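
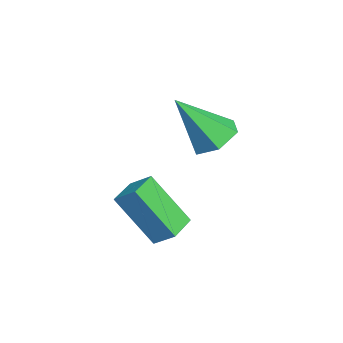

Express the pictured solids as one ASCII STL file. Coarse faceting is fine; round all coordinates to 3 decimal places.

solid 
facet normal -0.897 0.436 0.069
outer loop
vertex 1.585 -3.967 1.019
vertex 2.006 -2.85 -0.574
vertex 1.252 -4.571 0.506
endloop
endfacet
facet normal -0.213 -0.562 0.799
outer loop
vertex 2.194 -5.03 0.434
vertex 1.585 -3.967 1.019
vertex 1.252 -4.571 0.506
endloop
endfacet
facet normal -0.897 0.436 0.068
outer loop
vertex 1.252 -4.571 0.506
vertex 2.006 -2.85 -0.574
vertex 1.673 -3.455 -1.086
endloop
endfacet
facet normal -0.388 -0.703 -0.596
outer loop
vertex 1.673 -3.455 -1.086
vertex 2.194 -5.03 0.434
vertex 1.252 -4.571 0.506
endloop
endfacet
facet normal 0.388 0.703 0.596
outer loop
vertex 1.585 -3.967 1.019
vertex 2.948 -3.309 -0.646
vertex 2.006 -2.85 -0.574
endloop
endfacet
facet normal -0.211 -0.561 0.800
outer loop
vertex 2.527 -4.425 0.946
vertex 1.585 -3.967 1.019
vertex 2.194 -5.03 0.434
endloop
endfacet
facet normal 0.388 0.703 0.596
outer loop
vertex 2.527 -4.425 0.946
vertex 2.948 -3.309 -0.646
vertex 1.585 -3.967 1.019
endloop
endfacet
facet normal 0.212 0.561 -0.800
outer loop
vertex 2.006 -2.85 -0.574
vertex 2.948 -3.309 -0.646
vertex 1.673 -3.455 -1.086
endloop
endfacet
facet normal -0.388 -0.703 -0.596
outer loop
vertex 2.615 -3.913 -1.159
vertex 2.194 -5.03 0.434
vertex 1.673 -3.455 -1.086
endloop
endfacet
facet normal 0.211 0.562 -0.799
outer loop
vertex 1.673 -3.455 -1.086
vertex 2.948 -3.309 -0.646
vertex 2.615 -3.913 -1.159
endloop
endfacet
facet normal 0.897 -0.436 -0.069
outer loop
vertex 2.615 -3.913 -1.159
vertex 2.527 -4.425 0.946
vertex 2.194 -5.03 0.434
endloop
endfacet
facet normal 0.897 -0.436 -0.069
outer loop
vertex 2.948 -3.309 -0.646
vertex 2.527 -4.425 0.946
vertex 2.615 -3.913 -1.159
endloop
endfacet
facet normal -0.062 0.580 -0.812
outer loop
vertex 1.027 -2.67 1.572
vertex 0.548 -2.116 2.004
vertex 1.394 -2.033 1.999
endloop
endfacet
facet normal 0.866 -0.499 0.000
outer loop
vertex 1.027 -2.67 1.572
vertex 1.394 -2.033 1.999
vertex 0.672 -3.284 3.636
endloop
endfacet
facet normal -0.062 0.582 -0.811
outer loop
vertex 1.394 -2.033 1.999
vertex 0.548 -2.116 2.004
vertex 0.916 -1.48 2.432
endloop
endfacet
facet normal 0.795 0.258 0.548
outer loop
vertex 1.394 -2.033 1.999
vertex 0.916 -1.48 2.432
vertex 0.672 -3.284 3.636
endloop
endfacet
facet normal -0.061 0.581 -0.811
outer loop
vertex 0.916 -1.48 2.432
vertex 0.548 -2.116 2.004
vertex 0.07 -1.562 2.437
endloop
endfacet
facet normal -0.049 0.559 0.828
outer loop
vertex 0.916 -1.48 2.432
vertex 0.07 -1.562 2.437
vertex 0.672 -3.284 3.636
endloop
endfacet
facet normal -0.062 0.581 -0.812
outer loop
vertex 0.07 -1.562 2.437
vertex 0.548 -2.116 2.004
vertex -0.298 -2.199 2.009
endloop
endfacet
facet normal -0.824 0.101 0.558
outer loop
vertex 0.07 -1.562 2.437
vertex -0.298 -2.199 2.009
vertex 0.672 -3.284 3.636
endloop
endfacet
facet normal -0.062 0.581 -0.812
outer loop
vertex -0.298 -2.199 2.009
vertex 0.548 -2.116 2.004
vertex 0.181 -2.752 1.577
endloop
endfacet
facet normal -0.752 -0.659 0.009
outer loop
vertex -0.298 -2.199 2.009
vertex 0.181 -2.752 1.577
vertex 0.672 -3.284 3.636
endloop
endfacet
facet normal -0.061 0.580 -0.812
outer loop
vertex 0.181 -2.752 1.577
vertex 0.548 -2.116 2.004
vertex 1.027 -2.67 1.572
endloop
endfacet
facet normal 0.091 -0.959 -0.269
outer loop
vertex 0.181 -2.752 1.577
vertex 1.027 -2.67 1.572
vertex 0.672 -3.284 3.636
endloop
endfacet

endsolid


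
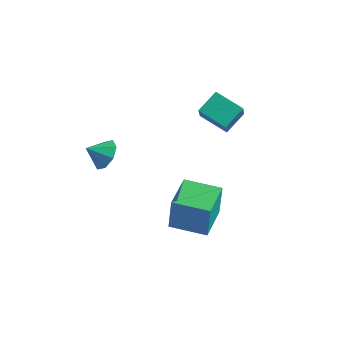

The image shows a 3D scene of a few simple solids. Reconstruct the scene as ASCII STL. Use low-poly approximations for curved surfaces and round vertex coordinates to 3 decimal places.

solid 
facet normal -0.927 -0.367 0.076
outer loop
vertex 0.427 -0.143 -2.928
vertex -0.304 1.708 -2.894
vertex 0.282 -0.166 -4.802
endloop
endfacet
facet normal 0.367 -0.930 -0.017
outer loop
vertex 2.044 0.532 -4.946
vertex 0.427 -0.143 -2.928
vertex 0.282 -0.166 -4.802
endloop
endfacet
facet normal -0.927 -0.367 0.076
outer loop
vertex 0.282 -0.166 -4.802
vertex -0.304 1.708 -2.894
vertex -0.448 1.685 -4.768
endloop
endfacet
facet normal -0.077 -0.012 -0.997
outer loop
vertex -0.448 1.685 -4.768
vertex 2.044 0.532 -4.946
vertex 0.282 -0.166 -4.802
endloop
endfacet
facet normal 0.077 0.012 0.997
outer loop
vertex 0.427 -0.143 -2.928
vertex 1.458 2.406 -3.038
vertex -0.304 1.708 -2.894
endloop
endfacet
facet normal 0.367 -0.930 -0.017
outer loop
vertex 2.188 0.555 -3.072
vertex 0.427 -0.143 -2.928
vertex 2.044 0.532 -4.946
endloop
endfacet
facet normal 0.077 0.012 0.997
outer loop
vertex 2.188 0.555 -3.072
vertex 1.458 2.406 -3.038
vertex 0.427 -0.143 -2.928
endloop
endfacet
facet normal -0.367 0.930 0.017
outer loop
vertex -0.304 1.708 -2.894
vertex 1.458 2.406 -3.038
vertex -0.448 1.685 -4.768
endloop
endfacet
facet normal -0.077 -0.012 -0.997
outer loop
vertex 1.313 2.383 -4.912
vertex 2.044 0.532 -4.946
vertex -0.448 1.685 -4.768
endloop
endfacet
facet normal -0.367 0.930 0.017
outer loop
vertex -0.448 1.685 -4.768
vertex 1.458 2.406 -3.038
vertex 1.313 2.383 -4.912
endloop
endfacet
facet normal 0.927 0.367 -0.076
outer loop
vertex 1.313 2.383 -4.912
vertex 2.188 0.555 -3.072
vertex 2.044 0.532 -4.946
endloop
endfacet
facet normal 0.927 0.367 -0.076
outer loop
vertex 1.458 2.406 -3.038
vertex 2.188 0.555 -3.072
vertex 1.313 2.383 -4.912
endloop
endfacet
facet normal -0.925 -0.114 0.362
outer loop
vertex -0.145 2.57 1.728
vertex 0.002 3.696 2.458
vertex -0.733 3.443 0.497
endloop
endfacet
facet normal -0.108 -0.835 -0.540
outer loop
vertex 0.738 3.624 -0.078
vertex -0.145 2.57 1.728
vertex -0.733 3.443 0.497
endloop
endfacet
facet normal -0.925 -0.113 0.362
outer loop
vertex -0.733 3.443 0.497
vertex 0.002 3.696 2.458
vertex -0.586 4.57 1.227
endloop
endfacet
facet normal -0.363 0.539 -0.760
outer loop
vertex -0.586 4.57 1.227
vertex 0.738 3.624 -0.078
vertex -0.733 3.443 0.497
endloop
endfacet
facet normal 0.363 -0.540 0.759
outer loop
vertex -0.145 2.57 1.728
vertex 1.473 3.877 1.883
vertex 0.002 3.696 2.458
endloop
endfacet
facet normal -0.109 -0.834 -0.540
outer loop
vertex 1.326 2.75 1.153
vertex -0.145 2.57 1.728
vertex 0.738 3.624 -0.078
endloop
endfacet
facet normal 0.363 -0.539 0.760
outer loop
vertex 1.326 2.75 1.153
vertex 1.473 3.877 1.883
vertex -0.145 2.57 1.728
endloop
endfacet
facet normal 0.109 0.834 0.540
outer loop
vertex 0.002 3.696 2.458
vertex 1.473 3.877 1.883
vertex -0.586 4.57 1.227
endloop
endfacet
facet normal -0.363 0.540 -0.760
outer loop
vertex 0.885 4.75 0.652
vertex 0.738 3.624 -0.078
vertex -0.586 4.57 1.227
endloop
endfacet
facet normal 0.109 0.835 0.540
outer loop
vertex -0.586 4.57 1.227
vertex 1.473 3.877 1.883
vertex 0.885 4.75 0.652
endloop
endfacet
facet normal 0.925 0.114 -0.361
outer loop
vertex 0.885 4.75 0.652
vertex 1.326 2.75 1.153
vertex 0.738 3.624 -0.078
endloop
endfacet
facet normal 0.925 0.113 -0.362
outer loop
vertex 1.473 3.877 1.883
vertex 1.326 2.75 1.153
vertex 0.885 4.75 0.652
endloop
endfacet
facet normal 0.509 0.637 -0.579
outer loop
vertex -1.11 -2.159 1.649
vertex -1.608 -2.379 0.97
vertex -1.652 -1.775 1.595
endloop
endfacet
facet normal -0.080 0.027 0.996
outer loop
vertex -1.11 -2.159 1.649
vertex -1.652 -1.775 1.595
vertex -2.152 -3.061 1.59
endloop
endfacet
facet normal 0.508 0.637 -0.580
outer loop
vertex -1.652 -1.775 1.595
vertex -1.608 -2.379 0.97
vertex -2.168 -1.746 1.175
endloop
endfacet
facet normal -0.606 0.233 0.761
outer loop
vertex -1.652 -1.775 1.595
vertex -2.168 -1.746 1.175
vertex -2.152 -3.061 1.59
endloop
endfacet
facet normal 0.508 0.637 -0.579
outer loop
vertex -2.168 -1.746 1.175
vertex -1.608 -2.379 0.97
vertex -2.356 -2.087 0.635
endloop
endfacet
facet normal -0.956 0.078 0.284
outer loop
vertex -2.168 -1.746 1.175
vertex -2.356 -2.087 0.635
vertex -2.152 -3.061 1.59
endloop
endfacet
facet normal 0.508 0.637 -0.580
outer loop
vertex -2.356 -2.087 0.635
vertex -1.608 -2.379 0.97
vertex -2.106 -2.6 0.291
endloop
endfacet
facet normal -0.925 -0.346 -0.156
outer loop
vertex -2.356 -2.087 0.635
vertex -2.106 -2.6 0.291
vertex -2.152 -3.061 1.59
endloop
endfacet
facet normal 0.508 0.637 -0.580
outer loop
vertex -2.106 -2.6 0.291
vertex -1.608 -2.379 0.97
vertex -1.564 -2.983 0.345
endloop
endfacet
facet normal -0.530 -0.793 -0.300
outer loop
vertex -2.106 -2.6 0.291
vertex -1.564 -2.983 0.345
vertex -2.152 -3.061 1.59
endloop
endfacet
facet normal 0.509 0.637 -0.580
outer loop
vertex -1.564 -2.983 0.345
vertex -1.608 -2.379 0.97
vertex -1.048 -3.013 0.765
endloop
endfacet
facet normal -0.005 -0.998 -0.065
outer loop
vertex -1.564 -2.983 0.345
vertex -1.048 -3.013 0.765
vertex -2.152 -3.061 1.59
endloop
endfacet
facet normal 0.508 0.637 -0.580
outer loop
vertex -1.048 -3.013 0.765
vertex -1.608 -2.379 0.97
vertex -0.86 -2.671 1.305
endloop
endfacet
facet normal 0.345 -0.843 0.413
outer loop
vertex -1.048 -3.013 0.765
vertex -0.86 -2.671 1.305
vertex -2.152 -3.061 1.59
endloop
endfacet
facet normal 0.508 0.637 -0.579
outer loop
vertex -0.86 -2.671 1.305
vertex -1.608 -2.379 0.97
vertex -1.11 -2.159 1.649
endloop
endfacet
facet normal 0.314 -0.419 0.852
outer loop
vertex -0.86 -2.671 1.305
vertex -1.11 -2.159 1.649
vertex -2.152 -3.061 1.59
endloop
endfacet

endsolid


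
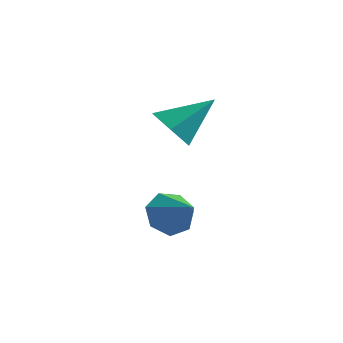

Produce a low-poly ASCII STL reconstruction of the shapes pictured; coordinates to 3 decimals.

solid 
facet normal -0.553 -0.552 -0.624
outer loop
vertex 2.025 0.057 2.243
vertex 1.763 -0.296 2.788
vertex 1.443 0.283 2.559
endloop
endfacet
facet normal 0.192 0.931 -0.312
outer loop
vertex 2.025 0.057 2.243
vertex 1.443 0.283 2.559
vertex 2.477 0.416 3.592
endloop
endfacet
facet normal -0.554 -0.552 -0.623
outer loop
vertex 1.443 0.283 2.559
vertex 1.763 -0.296 2.788
vertex 1.181 -0.069 3.104
endloop
endfacet
facet normal -0.437 0.837 0.330
outer loop
vertex 1.443 0.283 2.559
vertex 1.181 -0.069 3.104
vertex 2.477 0.416 3.592
endloop
endfacet
facet normal -0.554 -0.552 -0.624
outer loop
vertex 1.181 -0.069 3.104
vertex 1.763 -0.296 2.788
vertex 1.501 -0.649 3.333
endloop
endfacet
facet normal -0.395 0.141 0.908
outer loop
vertex 1.181 -0.069 3.104
vertex 1.501 -0.649 3.333
vertex 2.477 0.416 3.592
endloop
endfacet
facet normal -0.554 -0.552 -0.624
outer loop
vertex 1.501 -0.649 3.333
vertex 1.763 -0.296 2.788
vertex 2.083 -0.875 3.016
endloop
endfacet
facet normal 0.280 -0.461 0.842
outer loop
vertex 1.501 -0.649 3.333
vertex 2.083 -0.875 3.016
vertex 2.477 0.416 3.592
endloop
endfacet
facet normal -0.554 -0.552 -0.624
outer loop
vertex 2.083 -0.875 3.016
vertex 1.763 -0.296 2.788
vertex 2.345 -0.522 2.471
endloop
endfacet
facet normal 0.909 -0.366 0.200
outer loop
vertex 2.083 -0.875 3.016
vertex 2.345 -0.522 2.471
vertex 2.477 0.416 3.592
endloop
endfacet
facet normal -0.554 -0.552 -0.624
outer loop
vertex 2.345 -0.522 2.471
vertex 1.763 -0.296 2.788
vertex 2.025 0.057 2.243
endloop
endfacet
facet normal 0.865 0.330 -0.378
outer loop
vertex 2.345 -0.522 2.471
vertex 2.025 0.057 2.243
vertex 2.477 0.416 3.592
endloop
endfacet
facet normal -0.789 0.371 -0.490
outer loop
vertex 2.208 -1.117 -0.081
vertex 2.028 -0.811 0.44
vertex 2.408 -0.612 -0.021
endloop
endfacet
facet normal 0.815 -0.261 -0.517
outer loop
vertex 2.208 -1.117 -0.081
vertex 2.408 -0.612 -0.021
vertex 2.832 -1.189 0.94
endloop
endfacet
facet normal -0.789 0.370 -0.491
outer loop
vertex 2.408 -0.612 -0.021
vertex 2.028 -0.811 0.44
vertex 2.322 -0.257 0.385
endloop
endfacet
facet normal 0.903 0.400 -0.158
outer loop
vertex 2.408 -0.612 -0.021
vertex 2.322 -0.257 0.385
vertex 2.832 -1.189 0.94
endloop
endfacet
facet normal -0.789 0.370 -0.491
outer loop
vertex 2.322 -0.257 0.385
vertex 2.028 -0.811 0.44
vertex 2.014 -0.319 0.833
endloop
endfacet
facet normal 0.600 0.625 0.499
outer loop
vertex 2.322 -0.257 0.385
vertex 2.014 -0.319 0.833
vertex 2.832 -1.189 0.94
endloop
endfacet
facet normal -0.789 0.369 -0.490
outer loop
vertex 2.014 -0.319 0.833
vertex 2.028 -0.811 0.44
vertex 1.717 -0.752 0.985
endloop
endfacet
facet normal 0.135 0.245 0.960
outer loop
vertex 2.014 -0.319 0.833
vertex 1.717 -0.752 0.985
vertex 2.832 -1.189 0.94
endloop
endfacet
facet normal -0.789 0.370 -0.490
outer loop
vertex 1.717 -0.752 0.985
vertex 2.028 -0.811 0.44
vertex 1.654 -1.23 0.726
endloop
endfacet
facet normal -0.144 -0.457 0.878
outer loop
vertex 1.717 -0.752 0.985
vertex 1.654 -1.23 0.726
vertex 2.832 -1.189 0.94
endloop
endfacet
facet normal -0.789 0.370 -0.490
outer loop
vertex 1.654 -1.23 0.726
vertex 2.028 -0.811 0.44
vertex 1.872 -1.392 0.252
endloop
endfacet
facet normal -0.024 -0.949 0.313
outer loop
vertex 1.654 -1.23 0.726
vertex 1.872 -1.392 0.252
vertex 2.832 -1.189 0.94
endloop
endfacet
facet normal -0.789 0.370 -0.490
outer loop
vertex 1.872 -1.392 0.252
vertex 2.028 -0.811 0.44
vertex 2.208 -1.117 -0.081
endloop
endfacet
facet normal 0.402 -0.863 -0.307
outer loop
vertex 1.872 -1.392 0.252
vertex 2.208 -1.117 -0.081
vertex 2.832 -1.189 0.94
endloop
endfacet

endsolid


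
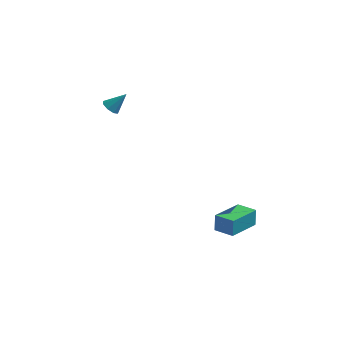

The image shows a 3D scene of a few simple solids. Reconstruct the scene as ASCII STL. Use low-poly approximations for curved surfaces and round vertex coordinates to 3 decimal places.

solid 
facet normal -0.889 0.433 -0.150
outer loop
vertex 2.271 -1.138 -2.503
vertex 3.107 0.44 -2.905
vertex 2.304 -1.388 -3.419
endloop
endfacet
facet normal -0.457 -0.862 0.219
outer loop
vertex 3.273 -1.86 -3.255
vertex 2.271 -1.138 -2.503
vertex 2.304 -1.388 -3.419
endloop
endfacet
facet normal -0.889 0.433 -0.151
outer loop
vertex 2.304 -1.388 -3.419
vertex 3.107 0.44 -2.905
vertex 3.14 0.189 -3.821
endloop
endfacet
facet normal 0.035 -0.264 -0.964
outer loop
vertex 3.14 0.189 -3.821
vertex 3.273 -1.86 -3.255
vertex 2.304 -1.388 -3.419
endloop
endfacet
facet normal -0.035 0.264 0.964
outer loop
vertex 2.271 -1.138 -2.503
vertex 4.076 -0.032 -2.741
vertex 3.107 0.44 -2.905
endloop
endfacet
facet normal -0.456 -0.862 0.220
outer loop
vertex 3.24 -1.609 -2.339
vertex 2.271 -1.138 -2.503
vertex 3.273 -1.86 -3.255
endloop
endfacet
facet normal -0.035 0.264 0.964
outer loop
vertex 3.24 -1.609 -2.339
vertex 4.076 -0.032 -2.741
vertex 2.271 -1.138 -2.503
endloop
endfacet
facet normal 0.457 0.862 -0.220
outer loop
vertex 3.107 0.44 -2.905
vertex 4.076 -0.032 -2.741
vertex 3.14 0.189 -3.821
endloop
endfacet
facet normal 0.035 -0.264 -0.964
outer loop
vertex 4.109 -0.282 -3.657
vertex 3.273 -1.86 -3.255
vertex 3.14 0.189 -3.821
endloop
endfacet
facet normal 0.456 0.862 -0.219
outer loop
vertex 3.14 0.189 -3.821
vertex 4.076 -0.032 -2.741
vertex 4.109 -0.282 -3.657
endloop
endfacet
facet normal 0.889 -0.433 0.151
outer loop
vertex 4.109 -0.282 -3.657
vertex 3.24 -1.609 -2.339
vertex 3.273 -1.86 -3.255
endloop
endfacet
facet normal 0.889 -0.433 0.150
outer loop
vertex 4.076 -0.032 -2.741
vertex 3.24 -1.609 -2.339
vertex 4.109 -0.282 -3.657
endloop
endfacet
facet normal -0.622 -0.314 -0.717
outer loop
vertex -3.237 1.948 1.762
vertex -3.643 2.117 2.04
vertex -3.332 2.326 1.679
endloop
endfacet
facet normal 0.927 0.158 -0.341
outer loop
vertex -3.237 1.948 1.762
vertex -3.332 2.326 1.679
vertex -2.917 2.483 2.88
endloop
endfacet
facet normal -0.622 -0.313 -0.717
outer loop
vertex -3.332 2.326 1.679
vertex -3.643 2.117 2.04
vertex -3.609 2.581 1.808
endloop
endfacet
facet normal 0.568 0.767 -0.297
outer loop
vertex -3.332 2.326 1.679
vertex -3.609 2.581 1.808
vertex -2.917 2.483 2.88
endloop
endfacet
facet normal -0.621 -0.313 -0.718
outer loop
vertex -3.609 2.581 1.808
vertex -3.643 2.117 2.04
vertex -3.906 2.565 2.072
endloop
endfacet
facet normal 0.017 0.997 0.080
outer loop
vertex -3.609 2.581 1.808
vertex -3.906 2.565 2.072
vertex -2.917 2.483 2.88
endloop
endfacet
facet normal -0.621 -0.313 -0.719
outer loop
vertex -3.906 2.565 2.072
vertex -3.643 2.117 2.04
vertex -4.049 2.286 2.317
endloop
endfacet
facet normal -0.408 0.711 0.572
outer loop
vertex -3.906 2.565 2.072
vertex -4.049 2.286 2.317
vertex -2.917 2.483 2.88
endloop
endfacet
facet normal -0.621 -0.312 -0.719
outer loop
vertex -4.049 2.286 2.317
vertex -3.643 2.117 2.04
vertex -3.955 1.908 2.4
endloop
endfacet
facet normal -0.455 0.082 0.887
outer loop
vertex -4.049 2.286 2.317
vertex -3.955 1.908 2.4
vertex -2.917 2.483 2.88
endloop
endfacet
facet normal -0.621 -0.311 -0.719
outer loop
vertex -3.955 1.908 2.4
vertex -3.643 2.117 2.04
vertex -3.678 1.653 2.271
endloop
endfacet
facet normal -0.096 -0.530 0.842
outer loop
vertex -3.955 1.908 2.4
vertex -3.678 1.653 2.271
vertex -2.917 2.483 2.88
endloop
endfacet
facet normal -0.621 -0.311 -0.719
outer loop
vertex -3.678 1.653 2.271
vertex -3.643 2.117 2.04
vertex -3.381 1.67 2.007
endloop
endfacet
facet normal 0.456 -0.759 0.464
outer loop
vertex -3.678 1.653 2.271
vertex -3.381 1.67 2.007
vertex -2.917 2.483 2.88
endloop
endfacet
facet normal -0.622 -0.311 -0.719
outer loop
vertex -3.381 1.67 2.007
vertex -3.643 2.117 2.04
vertex -3.237 1.948 1.762
endloop
endfacet
facet normal 0.879 -0.476 -0.024
outer loop
vertex -3.381 1.67 2.007
vertex -3.237 1.948 1.762
vertex -2.917 2.483 2.88
endloop
endfacet

endsolid


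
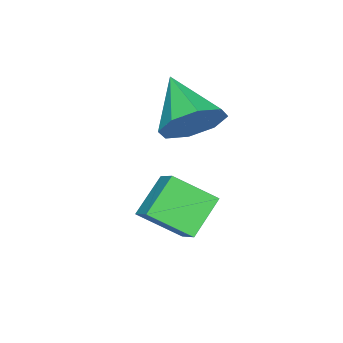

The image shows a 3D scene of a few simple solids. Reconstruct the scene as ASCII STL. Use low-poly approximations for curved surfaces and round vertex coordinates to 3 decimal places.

solid 
facet normal 0.443 0.720 -0.534
outer loop
vertex 0.236 1.241 1.425
vertex -0.615 1.832 1.517
vertex 0.257 1.706 2.07
endloop
endfacet
facet normal 0.604 -0.656 0.453
outer loop
vertex 0.236 1.241 1.425
vertex 0.257 1.706 2.07
vertex -1.465 0.448 2.543
endloop
endfacet
facet normal 0.442 0.721 -0.533
outer loop
vertex 0.257 1.706 2.07
vertex -0.615 1.832 1.517
vertex -0.233 2.245 2.392
endloop
endfacet
facet normal 0.386 -0.189 0.903
outer loop
vertex 0.257 1.706 2.07
vertex -0.233 2.245 2.392
vertex -1.465 0.448 2.543
endloop
endfacet
facet normal 0.443 0.721 -0.533
outer loop
vertex -0.233 2.245 2.392
vertex -0.615 1.832 1.517
vertex -0.947 2.542 2.201
endloop
endfacet
facet normal -0.174 0.201 0.964
outer loop
vertex -0.233 2.245 2.392
vertex -0.947 2.542 2.201
vertex -1.465 0.448 2.543
endloop
endfacet
facet normal 0.442 0.721 -0.534
outer loop
vertex -0.947 2.542 2.201
vertex -0.615 1.832 1.517
vertex -1.466 2.423 1.61
endloop
endfacet
facet normal -0.748 0.283 0.600
outer loop
vertex -0.947 2.542 2.201
vertex -1.466 2.423 1.61
vertex -1.465 0.448 2.543
endloop
endfacet
facet normal 0.442 0.721 -0.534
outer loop
vertex -1.466 2.423 1.61
vertex -0.615 1.832 1.517
vertex -1.487 1.957 0.964
endloop
endfacet
facet normal -1.000 0.011 0.025
outer loop
vertex -1.466 2.423 1.61
vertex -1.487 1.957 0.964
vertex -1.465 0.448 2.543
endloop
endfacet
facet normal 0.442 0.720 -0.534
outer loop
vertex -1.487 1.957 0.964
vertex -0.615 1.832 1.517
vertex -0.997 1.418 0.643
endloop
endfacet
facet normal -0.781 -0.457 -0.426
outer loop
vertex -1.487 1.957 0.964
vertex -0.997 1.418 0.643
vertex -1.465 0.448 2.543
endloop
endfacet
facet normal 0.442 0.720 -0.534
outer loop
vertex -0.997 1.418 0.643
vertex -0.615 1.832 1.517
vertex -0.284 1.122 0.834
endloop
endfacet
facet normal -0.221 -0.846 -0.486
outer loop
vertex -0.997 1.418 0.643
vertex -0.284 1.122 0.834
vertex -1.465 0.448 2.543
endloop
endfacet
facet normal 0.442 0.720 -0.534
outer loop
vertex -0.284 1.122 0.834
vertex -0.615 1.832 1.517
vertex 0.236 1.241 1.425
endloop
endfacet
facet normal 0.352 -0.928 -0.123
outer loop
vertex -0.284 1.122 0.834
vertex 0.236 1.241 1.425
vertex -1.465 0.448 2.543
endloop
endfacet
facet normal -0.776 0.030 0.630
outer loop
vertex 0.316 1.382 -0.305
vertex 0.838 2.135 0.303
vertex -0.327 2.51 -1.151
endloop
endfacet
facet normal -0.475 -0.685 -0.552
outer loop
vertex 0.822 2.465 -2.083
vertex 0.316 1.382 -0.305
vertex -0.327 2.51 -1.151
endloop
endfacet
facet normal -0.776 0.030 0.630
outer loop
vertex -0.327 2.51 -1.151
vertex 0.838 2.135 0.303
vertex 0.195 3.263 -0.544
endloop
endfacet
facet normal -0.415 0.728 -0.546
outer loop
vertex 0.195 3.263 -0.544
vertex 0.822 2.465 -2.083
vertex -0.327 2.51 -1.151
endloop
endfacet
facet normal 0.414 -0.728 0.546
outer loop
vertex 0.316 1.382 -0.305
vertex 1.987 2.09 -0.629
vertex 0.838 2.135 0.303
endloop
endfacet
facet normal -0.474 -0.685 -0.552
outer loop
vertex 1.465 1.337 -1.236
vertex 0.316 1.382 -0.305
vertex 0.822 2.465 -2.083
endloop
endfacet
facet normal 0.414 -0.728 0.547
outer loop
vertex 1.465 1.337 -1.236
vertex 1.987 2.09 -0.629
vertex 0.316 1.382 -0.305
endloop
endfacet
facet normal 0.475 0.685 0.552
outer loop
vertex 0.838 2.135 0.303
vertex 1.987 2.09 -0.629
vertex 0.195 3.263 -0.544
endloop
endfacet
facet normal -0.414 0.728 -0.546
outer loop
vertex 1.344 3.218 -1.475
vertex 0.822 2.465 -2.083
vertex 0.195 3.263 -0.544
endloop
endfacet
facet normal 0.475 0.685 0.553
outer loop
vertex 0.195 3.263 -0.544
vertex 1.987 2.09 -0.629
vertex 1.344 3.218 -1.475
endloop
endfacet
facet normal 0.776 -0.030 -0.629
outer loop
vertex 1.344 3.218 -1.475
vertex 1.465 1.337 -1.236
vertex 0.822 2.465 -2.083
endloop
endfacet
facet normal 0.776 -0.030 -0.630
outer loop
vertex 1.987 2.09 -0.629
vertex 1.465 1.337 -1.236
vertex 1.344 3.218 -1.475
endloop
endfacet

endsolid


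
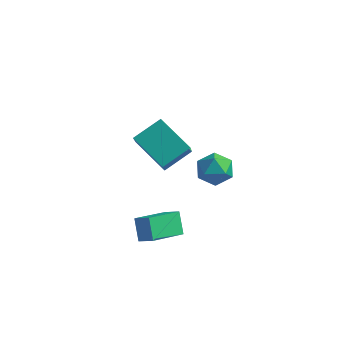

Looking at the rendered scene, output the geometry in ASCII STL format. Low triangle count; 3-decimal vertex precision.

solid 
facet normal 0.105 0.445 0.889
outer loop
vertex -2.076 2.933 -1.91
vertex -1.592 2.12 -1.56
vertex -1.073 2.867 -1.995
endloop
endfacet
facet normal 0.092 0.927 0.363
outer loop
vertex -2.076 2.933 -1.91
vertex -1.073 2.867 -1.995
vertex -1.622 3.222 -2.764
endloop
endfacet
facet normal -0.524 0.852 0.010
outer loop
vertex -2.076 2.933 -1.91
vertex -1.622 3.222 -2.764
vertex -2.481 2.694 -2.804
endloop
endfacet
facet normal -0.891 0.323 0.317
outer loop
vertex -2.076 2.933 -1.91
vertex -2.481 2.694 -2.804
vertex -2.463 2.012 -2.059
endloop
endfacet
facet normal -0.503 0.072 0.862
outer loop
vertex -2.076 2.933 -1.91
vertex -2.463 2.012 -2.059
vertex -1.592 2.12 -1.56
endloop
endfacet
facet normal 0.624 0.777 -0.087
outer loop
vertex -1.622 3.222 -2.764
vertex -1.073 2.867 -1.995
vertex -0.857 2.588 -2.941
endloop
endfacet
facet normal 0.645 -0.003 0.764
outer loop
vertex -1.073 2.867 -1.995
vertex -1.592 2.12 -1.56
vertex -0.839 1.906 -2.196
endloop
endfacet
facet normal -0.337 -0.607 0.719
outer loop
vertex -1.592 2.12 -1.56
vertex -2.463 2.012 -2.059
vertex -1.698 1.378 -2.236
endloop
endfacet
facet normal -0.966 -0.202 -0.161
outer loop
vertex -2.463 2.012 -2.059
vertex -2.481 2.694 -2.804
vertex -2.247 1.733 -3.005
endloop
endfacet
facet normal -0.371 0.654 -0.659
outer loop
vertex -2.481 2.694 -2.804
vertex -1.622 3.222 -2.764
vertex -1.728 2.48 -3.44
endloop
endfacet
facet normal 0.891 -0.323 -0.317
outer loop
vertex -1.244 1.667 -3.09
vertex -0.857 2.588 -2.941
vertex -0.839 1.906 -2.196
endloop
endfacet
facet normal 0.524 -0.852 -0.010
outer loop
vertex -1.244 1.667 -3.09
vertex -0.839 1.906 -2.196
vertex -1.698 1.378 -2.236
endloop
endfacet
facet normal -0.092 -0.927 -0.363
outer loop
vertex -1.244 1.667 -3.09
vertex -1.698 1.378 -2.236
vertex -2.247 1.733 -3.005
endloop
endfacet
facet normal -0.105 -0.445 -0.889
outer loop
vertex -1.244 1.667 -3.09
vertex -2.247 1.733 -3.005
vertex -1.728 2.48 -3.44
endloop
endfacet
facet normal 0.503 -0.072 -0.862
outer loop
vertex -1.244 1.667 -3.09
vertex -1.728 2.48 -3.44
vertex -0.857 2.588 -2.941
endloop
endfacet
facet normal 0.966 0.202 0.161
outer loop
vertex -0.839 1.906 -2.196
vertex -0.857 2.588 -2.941
vertex -1.073 2.867 -1.995
endloop
endfacet
facet normal 0.371 -0.654 0.659
outer loop
vertex -1.698 1.378 -2.236
vertex -0.839 1.906 -2.196
vertex -1.592 2.12 -1.56
endloop
endfacet
facet normal -0.624 -0.777 0.087
outer loop
vertex -2.247 1.733 -3.005
vertex -1.698 1.378 -2.236
vertex -2.463 2.012 -2.059
endloop
endfacet
facet normal -0.645 0.003 -0.764
outer loop
vertex -1.728 2.48 -3.44
vertex -2.247 1.733 -3.005
vertex -2.481 2.694 -2.804
endloop
endfacet
facet normal 0.337 0.607 -0.719
outer loop
vertex -0.857 2.588 -2.941
vertex -1.728 2.48 -3.44
vertex -1.622 3.222 -2.764
endloop
endfacet
facet normal -0.437 0.411 0.800
outer loop
vertex -3.116 -2.424 -3.352
vertex -2.289 -2.485 -2.869
vertex -2.606 -0.632 -3.995
endloop
endfacet
facet normal -0.861 0.064 -0.504
outer loop
vertex -2.051 -1.155 -5.011
vertex -3.116 -2.424 -3.352
vertex -2.606 -0.632 -3.995
endloop
endfacet
facet normal -0.436 0.412 0.800
outer loop
vertex -2.606 -0.632 -3.995
vertex -2.289 -2.485 -2.869
vertex -1.779 -0.694 -3.512
endloop
endfacet
facet normal 0.259 0.909 -0.327
outer loop
vertex -1.779 -0.694 -3.512
vertex -2.051 -1.155 -5.011
vertex -2.606 -0.632 -3.995
endloop
endfacet
facet normal -0.258 -0.909 0.327
outer loop
vertex -3.116 -2.424 -3.352
vertex -1.734 -3.008 -3.885
vertex -2.289 -2.485 -2.869
endloop
endfacet
facet normal -0.861 0.064 -0.504
outer loop
vertex -2.561 -2.946 -4.368
vertex -3.116 -2.424 -3.352
vertex -2.051 -1.155 -5.011
endloop
endfacet
facet normal -0.259 -0.909 0.326
outer loop
vertex -2.561 -2.946 -4.368
vertex -1.734 -3.008 -3.885
vertex -3.116 -2.424 -3.352
endloop
endfacet
facet normal 0.861 -0.064 0.504
outer loop
vertex -2.289 -2.485 -2.869
vertex -1.734 -3.008 -3.885
vertex -1.779 -0.694 -3.512
endloop
endfacet
facet normal 0.258 0.909 -0.326
outer loop
vertex -1.224 -1.216 -4.528
vertex -2.051 -1.155 -5.011
vertex -1.779 -0.694 -3.512
endloop
endfacet
facet normal 0.861 -0.064 0.504
outer loop
vertex -1.779 -0.694 -3.512
vertex -1.734 -3.008 -3.885
vertex -1.224 -1.216 -4.528
endloop
endfacet
facet normal 0.437 -0.412 -0.800
outer loop
vertex -1.224 -1.216 -4.528
vertex -2.561 -2.946 -4.368
vertex -2.051 -1.155 -5.011
endloop
endfacet
facet normal 0.436 -0.411 -0.800
outer loop
vertex -1.734 -3.008 -3.885
vertex -2.561 -2.946 -4.368
vertex -1.224 -1.216 -4.528
endloop
endfacet
facet normal -0.842 0.135 0.522
outer loop
vertex -2.725 -0.748 2.738
vertex -3.382 0.443 1.369
vertex -3.402 -2.004 1.971
endloop
endfacet
facet normal 0.341 -0.617 0.709
outer loop
vertex -1.658 -2.283 0.891
vertex -2.725 -0.748 2.738
vertex -3.402 -2.004 1.971
endloop
endfacet
facet normal -0.842 0.135 0.522
outer loop
vertex -3.402 -2.004 1.971
vertex -3.382 0.443 1.369
vertex -4.059 -0.813 0.602
endloop
endfacet
facet normal -0.418 -0.775 -0.474
outer loop
vertex -4.059 -0.813 0.602
vertex -1.658 -2.283 0.891
vertex -3.402 -2.004 1.971
endloop
endfacet
facet normal 0.418 0.775 0.474
outer loop
vertex -2.725 -0.748 2.738
vertex -1.638 0.164 0.289
vertex -3.382 0.443 1.369
endloop
endfacet
facet normal 0.341 -0.617 0.709
outer loop
vertex -0.981 -1.027 1.658
vertex -2.725 -0.748 2.738
vertex -1.658 -2.283 0.891
endloop
endfacet
facet normal 0.418 0.775 0.474
outer loop
vertex -0.981 -1.027 1.658
vertex -1.638 0.164 0.289
vertex -2.725 -0.748 2.738
endloop
endfacet
facet normal -0.341 0.617 -0.709
outer loop
vertex -3.382 0.443 1.369
vertex -1.638 0.164 0.289
vertex -4.059 -0.813 0.602
endloop
endfacet
facet normal -0.418 -0.775 -0.474
outer loop
vertex -2.315 -1.092 -0.478
vertex -1.658 -2.283 0.891
vertex -4.059 -0.813 0.602
endloop
endfacet
facet normal -0.341 0.617 -0.709
outer loop
vertex -4.059 -0.813 0.602
vertex -1.638 0.164 0.289
vertex -2.315 -1.092 -0.478
endloop
endfacet
facet normal 0.842 -0.135 -0.522
outer loop
vertex -2.315 -1.092 -0.478
vertex -0.981 -1.027 1.658
vertex -1.658 -2.283 0.891
endloop
endfacet
facet normal 0.842 -0.135 -0.522
outer loop
vertex -1.638 0.164 0.289
vertex -0.981 -1.027 1.658
vertex -2.315 -1.092 -0.478
endloop
endfacet

endsolid


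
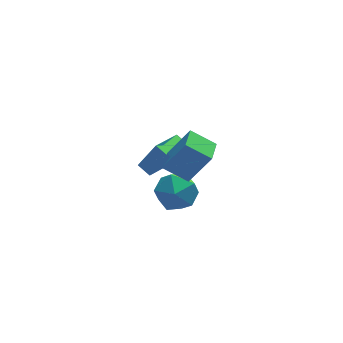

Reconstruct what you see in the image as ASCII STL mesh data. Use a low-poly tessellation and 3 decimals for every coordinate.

solid 
facet normal -0.508 0.074 -0.858
outer loop
vertex 1.534 3.089 -2.018
vertex 2.883 4.264 -2.715
vertex 1.933 2.459 -2.309
endloop
endfacet
facet normal -0.702 -0.612 0.363
outer loop
vertex 2.777 2.336 -0.885
vertex 1.534 3.089 -2.018
vertex 1.933 2.459 -2.309
endloop
endfacet
facet normal -0.509 0.075 -0.858
outer loop
vertex 1.933 2.459 -2.309
vertex 2.883 4.264 -2.715
vertex 3.281 3.635 -3.006
endloop
endfacet
facet normal 0.499 -0.787 -0.363
outer loop
vertex 3.281 3.635 -3.006
vertex 2.777 2.336 -0.885
vertex 1.933 2.459 -2.309
endloop
endfacet
facet normal -0.498 0.787 0.363
outer loop
vertex 1.534 3.089 -2.018
vertex 3.727 4.141 -1.291
vertex 2.883 4.264 -2.715
endloop
endfacet
facet normal -0.702 -0.612 0.363
outer loop
vertex 2.379 2.965 -0.594
vertex 1.534 3.089 -2.018
vertex 2.777 2.336 -0.885
endloop
endfacet
facet normal -0.498 0.787 0.364
outer loop
vertex 2.379 2.965 -0.594
vertex 3.727 4.141 -1.291
vertex 1.534 3.089 -2.018
endloop
endfacet
facet normal 0.702 0.612 -0.363
outer loop
vertex 2.883 4.264 -2.715
vertex 3.727 4.141 -1.291
vertex 3.281 3.635 -3.006
endloop
endfacet
facet normal 0.498 -0.787 -0.364
outer loop
vertex 4.126 3.511 -1.582
vertex 2.777 2.336 -0.885
vertex 3.281 3.635 -3.006
endloop
endfacet
facet normal 0.702 0.612 -0.363
outer loop
vertex 3.281 3.635 -3.006
vertex 3.727 4.141 -1.291
vertex 4.126 3.511 -1.582
endloop
endfacet
facet normal 0.509 -0.075 0.858
outer loop
vertex 4.126 3.511 -1.582
vertex 2.379 2.965 -0.594
vertex 2.777 2.336 -0.885
endloop
endfacet
facet normal 0.508 -0.074 0.858
outer loop
vertex 3.727 4.141 -1.291
vertex 2.379 2.965 -0.594
vertex 4.126 3.511 -1.582
endloop
endfacet
facet normal 0.028 0.799 0.600
outer loop
vertex 2.71 3.303 -3.625
vertex 3.003 2.592 -2.692
vertex 3.872 3.077 -3.378
endloop
endfacet
facet normal 0.204 0.977 -0.068
outer loop
vertex 2.71 3.303 -3.625
vertex 3.872 3.077 -3.378
vertex 3.487 3.078 -4.524
endloop
endfacet
facet normal -0.341 0.799 -0.495
outer loop
vertex 2.71 3.303 -3.625
vertex 3.487 3.078 -4.524
vertex 2.38 2.592 -4.546
endloop
endfacet
facet normal -0.854 0.513 -0.090
outer loop
vertex 2.71 3.303 -3.625
vertex 2.38 2.592 -4.546
vertex 2.08 2.292 -3.414
endloop
endfacet
facet normal -0.626 0.513 0.587
outer loop
vertex 2.71 3.303 -3.625
vertex 2.08 2.292 -3.414
vertex 3.003 2.592 -2.692
endloop
endfacet
facet normal 0.769 0.585 -0.258
outer loop
vertex 3.487 3.078 -4.524
vertex 3.872 3.077 -3.378
vertex 4.26 2.228 -4.146
endloop
endfacet
facet normal 0.484 0.298 0.823
outer loop
vertex 3.872 3.077 -3.378
vertex 3.003 2.592 -2.692
vertex 3.96 1.928 -3.014
endloop
endfacet
facet normal -0.574 -0.165 0.802
outer loop
vertex 3.003 2.592 -2.692
vertex 2.08 2.292 -3.414
vertex 2.853 1.442 -3.036
endloop
endfacet
facet normal -0.942 -0.165 -0.293
outer loop
vertex 2.08 2.292 -3.414
vertex 2.38 2.592 -4.546
vertex 2.468 1.443 -4.182
endloop
endfacet
facet normal -0.112 0.298 -0.948
outer loop
vertex 2.38 2.592 -4.546
vertex 3.487 3.078 -4.524
vertex 3.337 1.928 -4.868
endloop
endfacet
facet normal 0.854 -0.513 0.090
outer loop
vertex 3.63 1.217 -3.935
vertex 4.26 2.228 -4.146
vertex 3.96 1.928 -3.014
endloop
endfacet
facet normal 0.341 -0.799 0.495
outer loop
vertex 3.63 1.217 -3.935
vertex 3.96 1.928 -3.014
vertex 2.853 1.442 -3.036
endloop
endfacet
facet normal -0.204 -0.977 0.068
outer loop
vertex 3.63 1.217 -3.935
vertex 2.853 1.442 -3.036
vertex 2.468 1.443 -4.182
endloop
endfacet
facet normal -0.028 -0.799 -0.600
outer loop
vertex 3.63 1.217 -3.935
vertex 2.468 1.443 -4.182
vertex 3.337 1.928 -4.868
endloop
endfacet
facet normal 0.626 -0.513 -0.587
outer loop
vertex 3.63 1.217 -3.935
vertex 3.337 1.928 -4.868
vertex 4.26 2.228 -4.146
endloop
endfacet
facet normal 0.942 0.165 0.293
outer loop
vertex 3.96 1.928 -3.014
vertex 4.26 2.228 -4.146
vertex 3.872 3.077 -3.378
endloop
endfacet
facet normal 0.112 -0.298 0.948
outer loop
vertex 2.853 1.442 -3.036
vertex 3.96 1.928 -3.014
vertex 3.003 2.592 -2.692
endloop
endfacet
facet normal -0.769 -0.585 0.258
outer loop
vertex 2.468 1.443 -4.182
vertex 2.853 1.442 -3.036
vertex 2.08 2.292 -3.414
endloop
endfacet
facet normal -0.484 -0.298 -0.823
outer loop
vertex 3.337 1.928 -4.868
vertex 2.468 1.443 -4.182
vertex 2.38 2.592 -4.546
endloop
endfacet
facet normal 0.574 0.165 -0.802
outer loop
vertex 4.26 2.228 -4.146
vertex 3.337 1.928 -4.868
vertex 3.487 3.078 -4.524
endloop
endfacet
facet normal -0.499 0.134 -0.856
outer loop
vertex 1.785 -0.244 1.152
vertex 2.33 0.837 1.003
vertex 2.832 -0.869 0.444
endloop
endfacet
facet normal -0.447 -0.886 0.122
outer loop
vertex 3.83 -1.137 2.157
vertex 1.785 -0.244 1.152
vertex 2.832 -0.869 0.444
endloop
endfacet
facet normal -0.498 0.134 -0.857
outer loop
vertex 2.832 -0.869 0.444
vertex 2.33 0.837 1.003
vertex 3.377 0.212 0.296
endloop
endfacet
facet normal 0.743 -0.443 -0.502
outer loop
vertex 3.377 0.212 0.296
vertex 3.83 -1.137 2.157
vertex 2.832 -0.869 0.444
endloop
endfacet
facet normal -0.742 0.444 0.502
outer loop
vertex 1.785 -0.244 1.152
vertex 3.328 0.569 2.716
vertex 2.33 0.837 1.003
endloop
endfacet
facet normal -0.447 -0.886 0.122
outer loop
vertex 2.783 -0.512 2.864
vertex 1.785 -0.244 1.152
vertex 3.83 -1.137 2.157
endloop
endfacet
facet normal -0.743 0.443 0.502
outer loop
vertex 2.783 -0.512 2.864
vertex 3.328 0.569 2.716
vertex 1.785 -0.244 1.152
endloop
endfacet
facet normal 0.447 0.886 -0.122
outer loop
vertex 2.33 0.837 1.003
vertex 3.328 0.569 2.716
vertex 3.377 0.212 0.296
endloop
endfacet
facet normal 0.742 -0.443 -0.502
outer loop
vertex 4.375 -0.056 2.008
vertex 3.83 -1.137 2.157
vertex 3.377 0.212 0.296
endloop
endfacet
facet normal 0.447 0.886 -0.122
outer loop
vertex 3.377 0.212 0.296
vertex 3.328 0.569 2.716
vertex 4.375 -0.056 2.008
endloop
endfacet
facet normal 0.499 -0.133 0.856
outer loop
vertex 4.375 -0.056 2.008
vertex 2.783 -0.512 2.864
vertex 3.83 -1.137 2.157
endloop
endfacet
facet normal 0.499 -0.134 0.856
outer loop
vertex 3.328 0.569 2.716
vertex 2.783 -0.512 2.864
vertex 4.375 -0.056 2.008
endloop
endfacet

endsolid


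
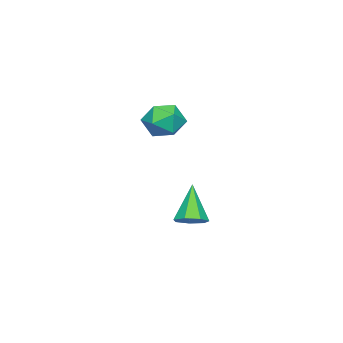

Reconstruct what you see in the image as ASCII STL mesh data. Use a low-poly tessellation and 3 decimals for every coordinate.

solid 
facet normal -0.801 -0.590 -0.096
outer loop
vertex -2.454 1.591 1.734
vertex -1.84 0.839 1.231
vertex -1.952 0.815 2.319
endloop
endfacet
facet normal -0.853 -0.183 0.489
outer loop
vertex -2.454 1.591 1.734
vertex -1.952 0.815 2.319
vertex -1.968 1.848 2.679
endloop
endfacet
facet normal -0.818 0.499 0.285
outer loop
vertex -2.454 1.591 1.734
vertex -1.968 1.848 2.679
vertex -1.866 2.509 1.814
endloop
endfacet
facet normal -0.745 0.514 -0.424
outer loop
vertex -2.454 1.591 1.734
vertex -1.866 2.509 1.814
vertex -1.787 1.885 0.919
endloop
endfacet
facet normal -0.735 -0.159 -0.659
outer loop
vertex -2.454 1.591 1.734
vertex -1.787 1.885 0.919
vertex -1.84 0.839 1.231
endloop
endfacet
facet normal -0.288 -0.319 0.903
outer loop
vertex -1.968 1.848 2.679
vertex -1.952 0.815 2.319
vertex -1.053 1.255 2.761
endloop
endfacet
facet normal -0.204 -0.978 -0.043
outer loop
vertex -1.952 0.815 2.319
vertex -1.84 0.839 1.231
vertex -0.974 0.631 1.866
endloop
endfacet
facet normal -0.096 -0.280 -0.955
outer loop
vertex -1.84 0.839 1.231
vertex -1.787 1.885 0.919
vertex -0.872 1.292 1.001
endloop
endfacet
facet normal -0.114 0.810 -0.575
outer loop
vertex -1.787 1.885 0.919
vertex -1.866 2.509 1.814
vertex -0.888 2.325 1.361
endloop
endfacet
facet normal -0.232 0.786 0.573
outer loop
vertex -1.866 2.509 1.814
vertex -1.968 1.848 2.679
vertex -1.0 2.301 2.449
endloop
endfacet
facet normal 0.745 -0.514 0.424
outer loop
vertex -0.386 1.549 1.946
vertex -1.053 1.255 2.761
vertex -0.974 0.631 1.866
endloop
endfacet
facet normal 0.818 -0.499 -0.285
outer loop
vertex -0.386 1.549 1.946
vertex -0.974 0.631 1.866
vertex -0.872 1.292 1.001
endloop
endfacet
facet normal 0.853 0.183 -0.489
outer loop
vertex -0.386 1.549 1.946
vertex -0.872 1.292 1.001
vertex -0.888 2.325 1.361
endloop
endfacet
facet normal 0.801 0.590 0.096
outer loop
vertex -0.386 1.549 1.946
vertex -0.888 2.325 1.361
vertex -1.0 2.301 2.449
endloop
endfacet
facet normal 0.735 0.159 0.659
outer loop
vertex -0.386 1.549 1.946
vertex -1.0 2.301 2.449
vertex -1.053 1.255 2.761
endloop
endfacet
facet normal 0.114 -0.810 0.575
outer loop
vertex -0.974 0.631 1.866
vertex -1.053 1.255 2.761
vertex -1.952 0.815 2.319
endloop
endfacet
facet normal 0.232 -0.786 -0.573
outer loop
vertex -0.872 1.292 1.001
vertex -0.974 0.631 1.866
vertex -1.84 0.839 1.231
endloop
endfacet
facet normal 0.288 0.319 -0.903
outer loop
vertex -0.888 2.325 1.361
vertex -0.872 1.292 1.001
vertex -1.787 1.885 0.919
endloop
endfacet
facet normal 0.204 0.978 0.043
outer loop
vertex -1.0 2.301 2.449
vertex -0.888 2.325 1.361
vertex -1.866 2.509 1.814
endloop
endfacet
facet normal 0.096 0.280 0.955
outer loop
vertex -1.053 1.255 2.761
vertex -1.0 2.301 2.449
vertex -1.968 1.848 2.679
endloop
endfacet
facet normal 0.484 0.220 -0.847
outer loop
vertex -1.323 2.107 -4.172
vertex -1.871 2.711 -4.328
vertex -1.156 2.756 -3.908
endloop
endfacet
facet normal 0.643 -0.425 0.638
outer loop
vertex -1.323 2.107 -4.172
vertex -1.156 2.756 -3.908
vertex -2.929 2.229 -2.472
endloop
endfacet
facet normal 0.484 0.219 -0.847
outer loop
vertex -1.156 2.756 -3.908
vertex -1.871 2.711 -4.328
vertex -1.526 3.371 -3.96
endloop
endfacet
facet normal 0.514 0.374 0.772
outer loop
vertex -1.156 2.756 -3.908
vertex -1.526 3.371 -3.96
vertex -2.929 2.229 -2.472
endloop
endfacet
facet normal 0.483 0.220 -0.848
outer loop
vertex -1.526 3.371 -3.96
vertex -1.871 2.711 -4.328
vertex -2.156 3.49 -4.288
endloop
endfacet
facet normal -0.118 0.839 0.532
outer loop
vertex -1.526 3.371 -3.96
vertex -2.156 3.49 -4.288
vertex -2.929 2.229 -2.472
endloop
endfacet
facet normal 0.483 0.220 -0.848
outer loop
vertex -2.156 3.49 -4.288
vertex -1.871 2.711 -4.328
vertex -2.571 3.022 -4.646
endloop
endfacet
facet normal -0.780 0.618 0.097
outer loop
vertex -2.156 3.49 -4.288
vertex -2.571 3.022 -4.646
vertex -2.929 2.229 -2.472
endloop
endfacet
facet normal 0.483 0.222 -0.847
outer loop
vertex -2.571 3.022 -4.646
vertex -1.871 2.711 -4.328
vertex -2.458 2.321 -4.765
endloop
endfacet
facet normal -0.971 -0.122 -0.204
outer loop
vertex -2.571 3.022 -4.646
vertex -2.458 2.321 -4.765
vertex -2.929 2.229 -2.472
endloop
endfacet
facet normal 0.484 0.220 -0.847
outer loop
vertex -2.458 2.321 -4.765
vertex -1.871 2.711 -4.328
vertex -1.903 1.913 -4.554
endloop
endfacet
facet normal -0.549 -0.823 -0.146
outer loop
vertex -2.458 2.321 -4.765
vertex -1.903 1.913 -4.554
vertex -2.929 2.229 -2.472
endloop
endfacet
facet normal 0.484 0.220 -0.847
outer loop
vertex -1.903 1.913 -4.554
vertex -1.871 2.711 -4.328
vertex -1.323 2.107 -4.172
endloop
endfacet
facet normal 0.170 -0.958 0.229
outer loop
vertex -1.903 1.913 -4.554
vertex -1.323 2.107 -4.172
vertex -2.929 2.229 -2.472
endloop
endfacet

endsolid


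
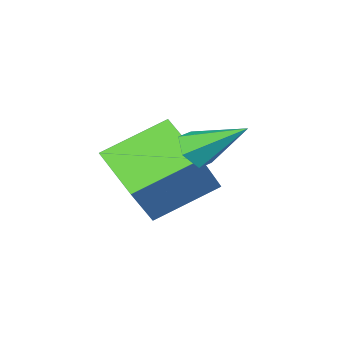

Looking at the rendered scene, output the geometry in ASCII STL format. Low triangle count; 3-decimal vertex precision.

solid 
facet normal -0.537 -0.301 -0.788
outer loop
vertex -2.498 -1.151 -2.699
vertex -3.977 -0.667 -1.877
vertex -2.38 0.264 -3.32
endloop
endfacet
facet normal 0.840 -0.275 -0.467
outer loop
vertex -1.483 0.767 -2.003
vertex -2.498 -1.151 -2.699
vertex -2.38 0.264 -3.32
endloop
endfacet
facet normal -0.537 -0.301 -0.788
outer loop
vertex -2.38 0.264 -3.32
vertex -3.977 -0.667 -1.877
vertex -3.858 0.748 -2.498
endloop
endfacet
facet normal 0.076 0.913 -0.401
outer loop
vertex -3.858 0.748 -2.498
vertex -1.483 0.767 -2.003
vertex -2.38 0.264 -3.32
endloop
endfacet
facet normal -0.076 -0.913 0.401
outer loop
vertex -2.498 -1.151 -2.699
vertex -3.08 -0.164 -0.56
vertex -3.977 -0.667 -1.877
endloop
endfacet
facet normal 0.840 -0.275 -0.467
outer loop
vertex -1.602 -0.648 -1.382
vertex -2.498 -1.151 -2.699
vertex -1.483 0.767 -2.003
endloop
endfacet
facet normal -0.076 -0.913 0.401
outer loop
vertex -1.602 -0.648 -1.382
vertex -3.08 -0.164 -0.56
vertex -2.498 -1.151 -2.699
endloop
endfacet
facet normal -0.840 0.276 0.467
outer loop
vertex -3.977 -0.667 -1.877
vertex -3.08 -0.164 -0.56
vertex -3.858 0.748 -2.498
endloop
endfacet
facet normal 0.076 0.913 -0.401
outer loop
vertex -2.962 1.251 -1.181
vertex -1.483 0.767 -2.003
vertex -3.858 0.748 -2.498
endloop
endfacet
facet normal -0.841 0.275 0.467
outer loop
vertex -3.858 0.748 -2.498
vertex -3.08 -0.164 -0.56
vertex -2.962 1.251 -1.181
endloop
endfacet
facet normal 0.537 0.301 0.788
outer loop
vertex -2.962 1.251 -1.181
vertex -1.602 -0.648 -1.382
vertex -1.483 0.767 -2.003
endloop
endfacet
facet normal 0.537 0.301 0.788
outer loop
vertex -3.08 -0.164 -0.56
vertex -1.602 -0.648 -1.382
vertex -2.962 1.251 -1.181
endloop
endfacet
facet normal 0.416 -0.693 -0.588
outer loop
vertex -2.353 1.264 -0.33
vertex -2.666 1.424 -0.74
vertex -2.182 1.652 -0.666
endloop
endfacet
facet normal 0.685 0.280 0.672
outer loop
vertex -2.353 1.264 -0.33
vertex -2.182 1.652 -0.666
vertex -3.274 2.436 0.12
endloop
endfacet
facet normal 0.416 -0.692 -0.590
outer loop
vertex -2.182 1.652 -0.666
vertex -2.666 1.424 -0.74
vertex -2.496 1.812 -1.075
endloop
endfacet
facet normal 0.539 0.838 -0.086
outer loop
vertex -2.182 1.652 -0.666
vertex -2.496 1.812 -1.075
vertex -3.274 2.436 0.12
endloop
endfacet
facet normal 0.417 -0.692 -0.589
outer loop
vertex -2.496 1.812 -1.075
vertex -2.666 1.424 -0.74
vertex -2.98 1.584 -1.15
endloop
endfacet
facet normal -0.272 0.769 -0.579
outer loop
vertex -2.496 1.812 -1.075
vertex -2.98 1.584 -1.15
vertex -3.274 2.436 0.12
endloop
endfacet
facet normal 0.415 -0.694 -0.589
outer loop
vertex -2.98 1.584 -1.15
vertex -2.666 1.424 -0.74
vertex -3.15 1.197 -0.814
endloop
endfacet
facet normal -0.939 0.141 -0.312
outer loop
vertex -2.98 1.584 -1.15
vertex -3.15 1.197 -0.814
vertex -3.274 2.436 0.12
endloop
endfacet
facet normal 0.415 -0.693 -0.589
outer loop
vertex -3.15 1.197 -0.814
vertex -2.666 1.424 -0.74
vertex -2.837 1.037 -0.405
endloop
endfacet
facet normal -0.794 -0.415 0.445
outer loop
vertex -3.15 1.197 -0.814
vertex -2.837 1.037 -0.405
vertex -3.274 2.436 0.12
endloop
endfacet
facet normal 0.416 -0.693 -0.588
outer loop
vertex -2.837 1.037 -0.405
vertex -2.666 1.424 -0.74
vertex -2.353 1.264 -0.33
endloop
endfacet
facet normal 0.017 -0.347 0.938
outer loop
vertex -2.837 1.037 -0.405
vertex -2.353 1.264 -0.33
vertex -3.274 2.436 0.12
endloop
endfacet

endsolid


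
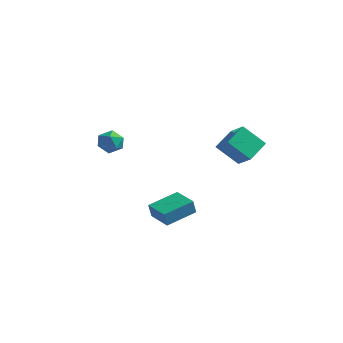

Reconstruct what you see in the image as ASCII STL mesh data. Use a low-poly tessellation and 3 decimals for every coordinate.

solid 
facet normal -0.654 -0.308 0.690
outer loop
vertex 3.015 -0.687 3.579
vertex 3.1 0.465 4.174
vertex 2.111 -0.273 2.907
endloop
endfacet
facet normal -0.065 -0.886 -0.458
outer loop
vertex 3.06 0.175 1.906
vertex 3.015 -0.687 3.579
vertex 2.111 -0.273 2.907
endloop
endfacet
facet normal -0.654 -0.309 0.690
outer loop
vertex 2.111 -0.273 2.907
vertex 3.1 0.465 4.174
vertex 2.196 0.879 3.503
endloop
endfacet
facet normal -0.753 0.345 -0.560
outer loop
vertex 2.196 0.879 3.503
vertex 3.06 0.175 1.906
vertex 2.111 -0.273 2.907
endloop
endfacet
facet normal 0.753 -0.345 0.560
outer loop
vertex 3.015 -0.687 3.579
vertex 4.049 0.913 3.173
vertex 3.1 0.465 4.174
endloop
endfacet
facet normal -0.066 -0.886 -0.458
outer loop
vertex 3.964 -0.239 2.577
vertex 3.015 -0.687 3.579
vertex 3.06 0.175 1.906
endloop
endfacet
facet normal 0.754 -0.345 0.559
outer loop
vertex 3.964 -0.239 2.577
vertex 4.049 0.913 3.173
vertex 3.015 -0.687 3.579
endloop
endfacet
facet normal 0.065 0.886 0.459
outer loop
vertex 3.1 0.465 4.174
vertex 4.049 0.913 3.173
vertex 2.196 0.879 3.503
endloop
endfacet
facet normal -0.754 0.345 -0.560
outer loop
vertex 3.145 1.327 2.501
vertex 3.06 0.175 1.906
vertex 2.196 0.879 3.503
endloop
endfacet
facet normal 0.065 0.886 0.458
outer loop
vertex 2.196 0.879 3.503
vertex 4.049 0.913 3.173
vertex 3.145 1.327 2.501
endloop
endfacet
facet normal 0.654 0.309 -0.691
outer loop
vertex 3.145 1.327 2.501
vertex 3.964 -0.239 2.577
vertex 3.06 0.175 1.906
endloop
endfacet
facet normal 0.654 0.309 -0.690
outer loop
vertex 4.049 0.913 3.173
vertex 3.964 -0.239 2.577
vertex 3.145 1.327 2.501
endloop
endfacet
facet normal -0.928 0.365 0.071
outer loop
vertex -0.316 -2.128 -0.749
vertex 0.292 -0.666 -0.321
vertex -0.29 -1.91 -1.529
endloop
endfacet
facet normal -0.371 -0.891 -0.261
outer loop
vertex 0.888 -2.374 -1.619
vertex -0.316 -2.128 -0.749
vertex -0.29 -1.91 -1.529
endloop
endfacet
facet normal -0.928 0.365 0.071
outer loop
vertex -0.29 -1.91 -1.529
vertex 0.292 -0.666 -0.321
vertex 0.318 -0.448 -1.101
endloop
endfacet
facet normal 0.032 0.268 -0.963
outer loop
vertex 0.318 -0.448 -1.101
vertex 0.888 -2.374 -1.619
vertex -0.29 -1.91 -1.529
endloop
endfacet
facet normal -0.032 -0.268 0.963
outer loop
vertex -0.316 -2.128 -0.749
vertex 1.47 -1.13 -0.411
vertex 0.292 -0.666 -0.321
endloop
endfacet
facet normal -0.371 -0.891 -0.261
outer loop
vertex 0.862 -2.592 -0.839
vertex -0.316 -2.128 -0.749
vertex 0.888 -2.374 -1.619
endloop
endfacet
facet normal -0.032 -0.268 0.963
outer loop
vertex 0.862 -2.592 -0.839
vertex 1.47 -1.13 -0.411
vertex -0.316 -2.128 -0.749
endloop
endfacet
facet normal 0.371 0.891 0.261
outer loop
vertex 0.292 -0.666 -0.321
vertex 1.47 -1.13 -0.411
vertex 0.318 -0.448 -1.101
endloop
endfacet
facet normal 0.032 0.268 -0.963
outer loop
vertex 1.496 -0.912 -1.191
vertex 0.888 -2.374 -1.619
vertex 0.318 -0.448 -1.101
endloop
endfacet
facet normal 0.371 0.891 0.261
outer loop
vertex 0.318 -0.448 -1.101
vertex 1.47 -1.13 -0.411
vertex 1.496 -0.912 -1.191
endloop
endfacet
facet normal 0.928 -0.365 -0.071
outer loop
vertex 1.496 -0.912 -1.191
vertex 0.862 -2.592 -0.839
vertex 0.888 -2.374 -1.619
endloop
endfacet
facet normal 0.928 -0.365 -0.071
outer loop
vertex 1.47 -1.13 -0.411
vertex 0.862 -2.592 -0.839
vertex 1.496 -0.912 -1.191
endloop
endfacet
facet normal 0.323 0.734 0.597
outer loop
vertex -3.004 -0.544 2.354
vertex -3.15 -0.953 2.936
vertex -2.496 -0.986 2.623
endloop
endfacet
facet normal 0.665 0.747 -0.028
outer loop
vertex -3.004 -0.544 2.354
vertex -2.496 -0.986 2.623
vertex -2.587 -0.932 1.906
endloop
endfacet
facet normal 0.177 0.820 -0.545
outer loop
vertex -3.004 -0.544 2.354
vertex -2.587 -0.932 1.906
vertex -3.297 -0.866 1.774
endloop
endfacet
facet normal -0.465 0.852 -0.238
outer loop
vertex -3.004 -0.544 2.354
vertex -3.297 -0.866 1.774
vertex -3.645 -0.878 2.411
endloop
endfacet
facet normal -0.375 0.800 0.468
outer loop
vertex -3.004 -0.544 2.354
vertex -3.645 -0.878 2.411
vertex -3.15 -0.953 2.936
endloop
endfacet
facet normal 0.986 0.116 -0.116
outer loop
vertex -2.587 -0.932 1.906
vertex -2.496 -0.986 2.623
vertex -2.475 -1.582 2.209
endloop
endfacet
facet normal 0.434 0.095 0.896
outer loop
vertex -2.496 -0.986 2.623
vertex -3.15 -0.953 2.936
vertex -2.823 -1.594 2.846
endloop
endfacet
facet normal -0.698 0.200 0.687
outer loop
vertex -3.15 -0.953 2.936
vertex -3.645 -0.878 2.411
vertex -3.533 -1.528 2.714
endloop
endfacet
facet normal -0.843 0.286 -0.455
outer loop
vertex -3.645 -0.878 2.411
vertex -3.297 -0.866 1.774
vertex -3.624 -1.474 1.997
endloop
endfacet
facet normal 0.199 0.235 -0.951
outer loop
vertex -3.297 -0.866 1.774
vertex -2.587 -0.932 1.906
vertex -2.97 -1.507 1.684
endloop
endfacet
facet normal 0.465 -0.852 0.238
outer loop
vertex -3.116 -1.916 2.266
vertex -2.475 -1.582 2.209
vertex -2.823 -1.594 2.846
endloop
endfacet
facet normal -0.177 -0.820 0.545
outer loop
vertex -3.116 -1.916 2.266
vertex -2.823 -1.594 2.846
vertex -3.533 -1.528 2.714
endloop
endfacet
facet normal -0.665 -0.747 0.028
outer loop
vertex -3.116 -1.916 2.266
vertex -3.533 -1.528 2.714
vertex -3.624 -1.474 1.997
endloop
endfacet
facet normal -0.323 -0.734 -0.597
outer loop
vertex -3.116 -1.916 2.266
vertex -3.624 -1.474 1.997
vertex -2.97 -1.507 1.684
endloop
endfacet
facet normal 0.375 -0.800 -0.468
outer loop
vertex -3.116 -1.916 2.266
vertex -2.97 -1.507 1.684
vertex -2.475 -1.582 2.209
endloop
endfacet
facet normal 0.843 -0.286 0.455
outer loop
vertex -2.823 -1.594 2.846
vertex -2.475 -1.582 2.209
vertex -2.496 -0.986 2.623
endloop
endfacet
facet normal -0.199 -0.235 0.951
outer loop
vertex -3.533 -1.528 2.714
vertex -2.823 -1.594 2.846
vertex -3.15 -0.953 2.936
endloop
endfacet
facet normal -0.986 -0.116 0.116
outer loop
vertex -3.624 -1.474 1.997
vertex -3.533 -1.528 2.714
vertex -3.645 -0.878 2.411
endloop
endfacet
facet normal -0.434 -0.095 -0.896
outer loop
vertex -2.97 -1.507 1.684
vertex -3.624 -1.474 1.997
vertex -3.297 -0.866 1.774
endloop
endfacet
facet normal 0.698 -0.200 -0.687
outer loop
vertex -2.475 -1.582 2.209
vertex -2.97 -1.507 1.684
vertex -2.587 -0.932 1.906
endloop
endfacet

endsolid


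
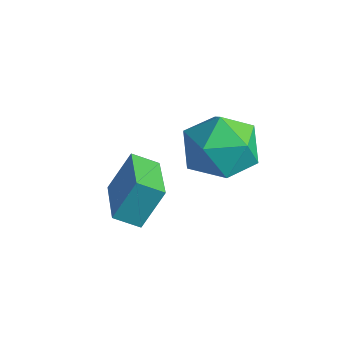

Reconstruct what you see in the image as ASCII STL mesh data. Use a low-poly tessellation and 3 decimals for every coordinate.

solid 
facet normal -0.353 0.639 0.683
outer loop
vertex 2.322 4.731 -1.542
vertex 1.216 4.261 -1.674
vertex 1.974 3.801 -0.852
endloop
endfacet
facet normal 0.330 0.480 0.813
outer loop
vertex 2.322 4.731 -1.542
vertex 1.974 3.801 -0.852
vertex 3.09 3.823 -1.318
endloop
endfacet
facet normal 0.712 0.661 0.238
outer loop
vertex 2.322 4.731 -1.542
vertex 3.09 3.823 -1.318
vertex 3.021 4.297 -2.429
endloop
endfacet
facet normal 0.264 0.932 -0.248
outer loop
vertex 2.322 4.731 -1.542
vertex 3.021 4.297 -2.429
vertex 1.863 4.567 -2.648
endloop
endfacet
facet normal -0.394 0.919 0.027
outer loop
vertex 2.322 4.731 -1.542
vertex 1.863 4.567 -2.648
vertex 1.216 4.261 -1.674
endloop
endfacet
facet normal 0.379 -0.228 0.897
outer loop
vertex 3.09 3.823 -1.318
vertex 1.974 3.801 -0.852
vertex 2.457 2.793 -1.312
endloop
endfacet
facet normal -0.726 0.032 0.687
outer loop
vertex 1.974 3.801 -0.852
vertex 1.216 4.261 -1.674
vertex 1.299 3.063 -1.531
endloop
endfacet
facet normal -0.791 0.484 -0.374
outer loop
vertex 1.216 4.261 -1.674
vertex 1.863 4.567 -2.648
vertex 1.23 3.537 -2.642
endloop
endfacet
facet normal 0.273 0.504 -0.819
outer loop
vertex 1.863 4.567 -2.648
vertex 3.021 4.297 -2.429
vertex 2.346 3.559 -3.108
endloop
endfacet
facet normal 0.997 0.065 -0.034
outer loop
vertex 3.021 4.297 -2.429
vertex 3.09 3.823 -1.318
vertex 3.104 3.099 -2.286
endloop
endfacet
facet normal -0.264 -0.932 0.248
outer loop
vertex 1.998 2.629 -2.418
vertex 2.457 2.793 -1.312
vertex 1.299 3.063 -1.531
endloop
endfacet
facet normal -0.712 -0.661 -0.238
outer loop
vertex 1.998 2.629 -2.418
vertex 1.299 3.063 -1.531
vertex 1.23 3.537 -2.642
endloop
endfacet
facet normal -0.330 -0.480 -0.813
outer loop
vertex 1.998 2.629 -2.418
vertex 1.23 3.537 -2.642
vertex 2.346 3.559 -3.108
endloop
endfacet
facet normal 0.353 -0.639 -0.683
outer loop
vertex 1.998 2.629 -2.418
vertex 2.346 3.559 -3.108
vertex 3.104 3.099 -2.286
endloop
endfacet
facet normal 0.394 -0.919 -0.027
outer loop
vertex 1.998 2.629 -2.418
vertex 3.104 3.099 -2.286
vertex 2.457 2.793 -1.312
endloop
endfacet
facet normal -0.273 -0.504 0.819
outer loop
vertex 1.299 3.063 -1.531
vertex 2.457 2.793 -1.312
vertex 1.974 3.801 -0.852
endloop
endfacet
facet normal -0.997 -0.065 0.034
outer loop
vertex 1.23 3.537 -2.642
vertex 1.299 3.063 -1.531
vertex 1.216 4.261 -1.674
endloop
endfacet
facet normal -0.379 0.228 -0.897
outer loop
vertex 2.346 3.559 -3.108
vertex 1.23 3.537 -2.642
vertex 1.863 4.567 -2.648
endloop
endfacet
facet normal 0.726 -0.032 -0.687
outer loop
vertex 3.104 3.099 -2.286
vertex 2.346 3.559 -3.108
vertex 3.021 4.297 -2.429
endloop
endfacet
facet normal 0.791 -0.484 0.374
outer loop
vertex 2.457 2.793 -1.312
vertex 3.104 3.099 -2.286
vertex 3.09 3.823 -1.318
endloop
endfacet
facet normal -0.573 -0.668 0.475
outer loop
vertex 1.978 0.906 -1.991
vertex 0.512 1.861 -2.415
vertex 1.844 0.171 -3.187
endloop
endfacet
facet normal 0.814 -0.531 0.235
outer loop
vertex 2.348 0.759 -3.605
vertex 1.978 0.906 -1.991
vertex 1.844 0.171 -3.187
endloop
endfacet
facet normal -0.573 -0.668 0.475
outer loop
vertex 1.844 0.171 -3.187
vertex 0.512 1.861 -2.415
vertex 0.378 1.126 -3.611
endloop
endfacet
facet normal -0.095 -0.522 -0.848
outer loop
vertex 0.378 1.126 -3.611
vertex 2.348 0.759 -3.605
vertex 1.844 0.171 -3.187
endloop
endfacet
facet normal 0.095 0.522 0.848
outer loop
vertex 1.978 0.906 -1.991
vertex 1.016 2.449 -2.833
vertex 0.512 1.861 -2.415
endloop
endfacet
facet normal 0.814 -0.531 0.235
outer loop
vertex 2.482 1.494 -2.409
vertex 1.978 0.906 -1.991
vertex 2.348 0.759 -3.605
endloop
endfacet
facet normal 0.095 0.522 0.848
outer loop
vertex 2.482 1.494 -2.409
vertex 1.016 2.449 -2.833
vertex 1.978 0.906 -1.991
endloop
endfacet
facet normal -0.814 0.531 -0.235
outer loop
vertex 0.512 1.861 -2.415
vertex 1.016 2.449 -2.833
vertex 0.378 1.126 -3.611
endloop
endfacet
facet normal -0.095 -0.522 -0.848
outer loop
vertex 0.882 1.714 -4.029
vertex 2.348 0.759 -3.605
vertex 0.378 1.126 -3.611
endloop
endfacet
facet normal -0.814 0.531 -0.235
outer loop
vertex 0.378 1.126 -3.611
vertex 1.016 2.449 -2.833
vertex 0.882 1.714 -4.029
endloop
endfacet
facet normal 0.573 0.668 -0.475
outer loop
vertex 0.882 1.714 -4.029
vertex 2.482 1.494 -2.409
vertex 2.348 0.759 -3.605
endloop
endfacet
facet normal 0.573 0.668 -0.475
outer loop
vertex 1.016 2.449 -2.833
vertex 2.482 1.494 -2.409
vertex 0.882 1.714 -4.029
endloop
endfacet

endsolid


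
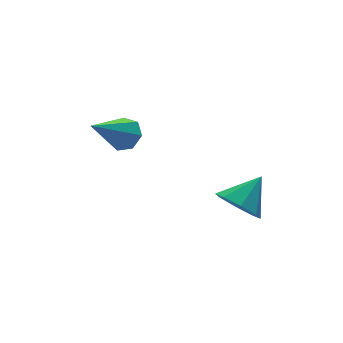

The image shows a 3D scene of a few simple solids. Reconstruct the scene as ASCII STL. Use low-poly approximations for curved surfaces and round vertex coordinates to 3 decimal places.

solid 
facet normal -0.754 -0.194 -0.627
outer loop
vertex 1.11 -4.041 -3.927
vertex 0.661 -4.071 -3.378
vertex 0.89 -3.558 -3.812
endloop
endfacet
facet normal 0.825 0.455 -0.336
outer loop
vertex 1.11 -4.041 -3.927
vertex 0.89 -3.558 -3.812
vertex 1.519 -3.849 -2.662
endloop
endfacet
facet normal -0.753 -0.195 -0.628
outer loop
vertex 0.89 -3.558 -3.812
vertex 0.661 -4.071 -3.378
vertex 0.535 -3.376 -3.443
endloop
endfacet
facet normal 0.443 0.896 -0.016
outer loop
vertex 0.89 -3.558 -3.812
vertex 0.535 -3.376 -3.443
vertex 1.519 -3.849 -2.662
endloop
endfacet
facet normal -0.753 -0.195 -0.628
outer loop
vertex 0.535 -3.376 -3.443
vertex 0.661 -4.071 -3.378
vertex 0.254 -3.601 -3.036
endloop
endfacet
facet normal 0.024 0.868 0.496
outer loop
vertex 0.535 -3.376 -3.443
vertex 0.254 -3.601 -3.036
vertex 1.519 -3.849 -2.662
endloop
endfacet
facet normal -0.753 -0.195 -0.628
outer loop
vertex 0.254 -3.601 -3.036
vertex 0.661 -4.071 -3.378
vertex 0.211 -4.102 -2.829
endloop
endfacet
facet normal -0.190 0.389 0.901
outer loop
vertex 0.254 -3.601 -3.036
vertex 0.211 -4.102 -2.829
vertex 1.519 -3.849 -2.662
endloop
endfacet
facet normal -0.753 -0.195 -0.628
outer loop
vertex 0.211 -4.102 -2.829
vertex 0.661 -4.071 -3.378
vertex 0.432 -4.585 -2.944
endloop
endfacet
facet normal -0.072 -0.262 0.962
outer loop
vertex 0.211 -4.102 -2.829
vertex 0.432 -4.585 -2.944
vertex 1.519 -3.849 -2.662
endloop
endfacet
facet normal -0.753 -0.195 -0.628
outer loop
vertex 0.432 -4.585 -2.944
vertex 0.661 -4.071 -3.378
vertex 0.787 -4.767 -3.313
endloop
endfacet
facet normal 0.308 -0.701 0.643
outer loop
vertex 0.432 -4.585 -2.944
vertex 0.787 -4.767 -3.313
vertex 1.519 -3.849 -2.662
endloop
endfacet
facet normal -0.753 -0.195 -0.628
outer loop
vertex 0.787 -4.767 -3.313
vertex 0.661 -4.071 -3.378
vertex 1.068 -4.542 -3.72
endloop
endfacet
facet normal 0.728 -0.673 0.131
outer loop
vertex 0.787 -4.767 -3.313
vertex 1.068 -4.542 -3.72
vertex 1.519 -3.849 -2.662
endloop
endfacet
facet normal -0.754 -0.196 -0.627
outer loop
vertex 1.068 -4.542 -3.72
vertex 0.661 -4.071 -3.378
vertex 1.11 -4.041 -3.927
endloop
endfacet
facet normal 0.942 -0.193 -0.275
outer loop
vertex 1.068 -4.542 -3.72
vertex 1.11 -4.041 -3.927
vertex 1.519 -3.849 -2.662
endloop
endfacet
facet normal 0.742 0.250 -0.622
outer loop
vertex -0.584 -0.992 -1.514
vertex -0.955 -0.916 -1.926
vertex -0.767 -0.544 -1.552
endloop
endfacet
facet normal 0.309 0.205 0.929
outer loop
vertex -0.584 -0.992 -1.514
vertex -0.767 -0.544 -1.552
vertex -2.165 -1.324 -0.914
endloop
endfacet
facet normal 0.742 0.250 -0.622
outer loop
vertex -0.767 -0.544 -1.552
vertex -0.955 -0.916 -1.926
vertex -1.092 -0.375 -1.872
endloop
endfacet
facet normal -0.171 0.789 0.590
outer loop
vertex -0.767 -0.544 -1.552
vertex -1.092 -0.375 -1.872
vertex -2.165 -1.324 -0.914
endloop
endfacet
facet normal 0.743 0.250 -0.621
outer loop
vertex -1.092 -0.375 -1.872
vertex -0.955 -0.916 -1.926
vertex -1.313 -0.614 -2.233
endloop
endfacet
facet normal -0.689 0.722 -0.056
outer loop
vertex -1.092 -0.375 -1.872
vertex -1.313 -0.614 -2.233
vertex -2.165 -1.324 -0.914
endloop
endfacet
facet normal 0.743 0.250 -0.621
outer loop
vertex -1.313 -0.614 -2.233
vertex -0.955 -0.916 -1.926
vertex -1.265 -1.079 -2.363
endloop
endfacet
facet normal -0.852 0.057 -0.520
outer loop
vertex -1.313 -0.614 -2.233
vertex -1.265 -1.079 -2.363
vertex -2.165 -1.324 -0.914
endloop
endfacet
facet normal 0.743 0.251 -0.621
outer loop
vertex -1.265 -1.079 -2.363
vertex -0.955 -0.916 -1.926
vertex -0.983 -1.422 -2.164
endloop
endfacet
facet normal -0.540 -0.708 -0.455
outer loop
vertex -1.265 -1.079 -2.363
vertex -0.983 -1.422 -2.164
vertex -2.165 -1.324 -0.914
endloop
endfacet
facet normal 0.742 0.251 -0.621
outer loop
vertex -0.983 -1.422 -2.164
vertex -0.955 -0.916 -1.926
vertex -0.68 -1.383 -1.786
endloop
endfacet
facet normal 0.014 -0.996 0.091
outer loop
vertex -0.983 -1.422 -2.164
vertex -0.68 -1.383 -1.786
vertex -2.165 -1.324 -0.914
endloop
endfacet
facet normal 0.742 0.250 -0.622
outer loop
vertex -0.68 -1.383 -1.786
vertex -0.955 -0.916 -1.926
vertex -0.584 -0.992 -1.514
endloop
endfacet
facet normal 0.392 -0.588 0.707
outer loop
vertex -0.68 -1.383 -1.786
vertex -0.584 -0.992 -1.514
vertex -2.165 -1.324 -0.914
endloop
endfacet

endsolid


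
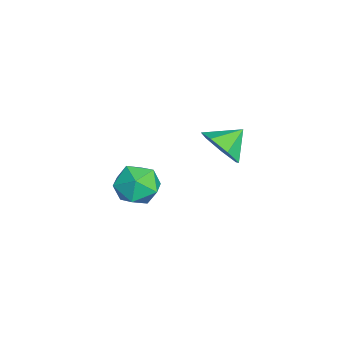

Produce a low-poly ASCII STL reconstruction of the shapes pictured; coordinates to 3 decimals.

solid 
facet normal 0.461 -0.707 -0.536
outer loop
vertex 4.712 1.852 1.801
vertex 3.982 1.127 2.129
vertex 3.952 1.767 1.259
endloop
endfacet
facet normal 0.014 0.985 -0.174
outer loop
vertex 4.712 1.852 1.801
vertex 3.952 1.767 1.259
vertex 3.378 2.053 2.831
endloop
endfacet
facet normal 0.462 -0.707 -0.536
outer loop
vertex 3.952 1.767 1.259
vertex 3.982 1.127 2.129
vertex 3.215 1.2 1.372
endloop
endfacet
facet normal -0.604 0.715 -0.351
outer loop
vertex 3.952 1.767 1.259
vertex 3.215 1.2 1.372
vertex 3.378 2.053 2.831
endloop
endfacet
facet normal 0.462 -0.707 -0.536
outer loop
vertex 3.215 1.2 1.372
vertex 3.982 1.127 2.129
vertex 3.055 0.578 2.055
endloop
endfacet
facet normal -0.974 0.225 -0.023
outer loop
vertex 3.215 1.2 1.372
vertex 3.055 0.578 2.055
vertex 3.378 2.053 2.831
endloop
endfacet
facet normal 0.461 -0.706 -0.537
outer loop
vertex 3.055 0.578 2.055
vertex 3.982 1.127 2.129
vertex 3.594 0.369 2.793
endloop
endfacet
facet normal -0.818 -0.118 0.564
outer loop
vertex 3.055 0.578 2.055
vertex 3.594 0.369 2.793
vertex 3.378 2.053 2.831
endloop
endfacet
facet normal 0.461 -0.706 -0.537
outer loop
vertex 3.594 0.369 2.793
vertex 3.982 1.127 2.129
vertex 4.425 0.731 3.031
endloop
endfacet
facet normal -0.253 -0.054 0.966
outer loop
vertex 3.594 0.369 2.793
vertex 4.425 0.731 3.031
vertex 3.378 2.053 2.831
endloop
endfacet
facet normal 0.461 -0.707 -0.537
outer loop
vertex 4.425 0.731 3.031
vertex 3.982 1.127 2.129
vertex 4.923 1.391 2.59
endloop
endfacet
facet normal 0.295 0.367 0.882
outer loop
vertex 4.425 0.731 3.031
vertex 4.923 1.391 2.59
vertex 3.378 2.053 2.831
endloop
endfacet
facet normal 0.461 -0.707 -0.536
outer loop
vertex 4.923 1.391 2.59
vertex 3.982 1.127 2.129
vertex 4.712 1.852 1.801
endloop
endfacet
facet normal 0.414 0.830 0.374
outer loop
vertex 4.923 1.391 2.59
vertex 4.712 1.852 1.801
vertex 3.378 2.053 2.831
endloop
endfacet
facet normal 0.094 0.085 0.992
outer loop
vertex 0.27 -1.58 -2.058
vertex 0.088 -2.738 -1.942
vertex 1.182 -2.325 -2.081
endloop
endfacet
facet normal 0.487 0.576 0.656
outer loop
vertex 0.27 -1.58 -2.058
vertex 1.182 -2.325 -2.081
vertex 1.138 -1.425 -2.839
endloop
endfacet
facet normal 0.050 0.967 0.248
outer loop
vertex 0.27 -1.58 -2.058
vertex 1.138 -1.425 -2.839
vertex 0.016 -1.282 -3.169
endloop
endfacet
facet normal -0.613 0.717 0.332
outer loop
vertex 0.27 -1.58 -2.058
vertex 0.016 -1.282 -3.169
vertex -0.632 -2.093 -2.614
endloop
endfacet
facet normal -0.586 0.171 0.792
outer loop
vertex 0.27 -1.58 -2.058
vertex -0.632 -2.093 -2.614
vertex 0.088 -2.738 -1.942
endloop
endfacet
facet normal 0.945 0.237 0.226
outer loop
vertex 1.138 -1.425 -2.839
vertex 1.182 -2.325 -2.081
vertex 1.492 -2.487 -3.206
endloop
endfacet
facet normal 0.309 -0.558 0.770
outer loop
vertex 1.182 -2.325 -2.081
vertex 0.088 -2.738 -1.942
vertex 0.844 -3.298 -2.651
endloop
endfacet
facet normal -0.791 -0.418 0.446
outer loop
vertex 0.088 -2.738 -1.942
vertex -0.632 -2.093 -2.614
vertex -0.278 -3.155 -2.981
endloop
endfacet
facet normal -0.835 0.464 -0.297
outer loop
vertex -0.632 -2.093 -2.614
vertex 0.016 -1.282 -3.169
vertex -0.322 -2.255 -3.739
endloop
endfacet
facet normal 0.238 0.869 -0.433
outer loop
vertex 0.016 -1.282 -3.169
vertex 1.138 -1.425 -2.839
vertex 0.772 -1.842 -3.878
endloop
endfacet
facet normal 0.613 -0.717 -0.332
outer loop
vertex 0.59 -3.0 -3.762
vertex 1.492 -2.487 -3.206
vertex 0.844 -3.298 -2.651
endloop
endfacet
facet normal -0.050 -0.967 -0.248
outer loop
vertex 0.59 -3.0 -3.762
vertex 0.844 -3.298 -2.651
vertex -0.278 -3.155 -2.981
endloop
endfacet
facet normal -0.487 -0.576 -0.656
outer loop
vertex 0.59 -3.0 -3.762
vertex -0.278 -3.155 -2.981
vertex -0.322 -2.255 -3.739
endloop
endfacet
facet normal -0.094 -0.085 -0.992
outer loop
vertex 0.59 -3.0 -3.762
vertex -0.322 -2.255 -3.739
vertex 0.772 -1.842 -3.878
endloop
endfacet
facet normal 0.586 -0.171 -0.792
outer loop
vertex 0.59 -3.0 -3.762
vertex 0.772 -1.842 -3.878
vertex 1.492 -2.487 -3.206
endloop
endfacet
facet normal 0.835 -0.464 0.297
outer loop
vertex 0.844 -3.298 -2.651
vertex 1.492 -2.487 -3.206
vertex 1.182 -2.325 -2.081
endloop
endfacet
facet normal -0.238 -0.869 0.433
outer loop
vertex -0.278 -3.155 -2.981
vertex 0.844 -3.298 -2.651
vertex 0.088 -2.738 -1.942
endloop
endfacet
facet normal -0.945 -0.237 -0.226
outer loop
vertex -0.322 -2.255 -3.739
vertex -0.278 -3.155 -2.981
vertex -0.632 -2.093 -2.614
endloop
endfacet
facet normal -0.309 0.558 -0.770
outer loop
vertex 0.772 -1.842 -3.878
vertex -0.322 -2.255 -3.739
vertex 0.016 -1.282 -3.169
endloop
endfacet
facet normal 0.791 0.418 -0.446
outer loop
vertex 1.492 -2.487 -3.206
vertex 0.772 -1.842 -3.878
vertex 1.138 -1.425 -2.839
endloop
endfacet

endsolid


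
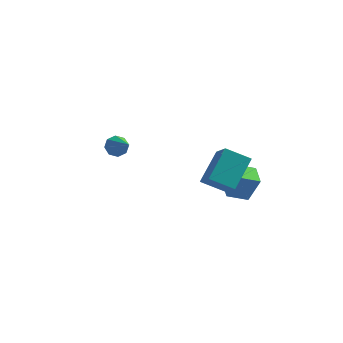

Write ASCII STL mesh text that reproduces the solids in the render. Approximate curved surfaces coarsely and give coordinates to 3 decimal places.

solid 
facet normal -0.454 0.644 -0.615
outer loop
vertex 1.454 -0.186 0.686
vertex 1.82 1.393 2.068
vertex 2.765 0.098 0.015
endloop
endfacet
facet normal -0.172 -0.741 -0.649
outer loop
vertex 3.62 -1.113 1.172
vertex 1.454 -0.186 0.686
vertex 2.765 0.098 0.015
endloop
endfacet
facet normal -0.454 0.644 -0.615
outer loop
vertex 2.765 0.098 0.015
vertex 1.82 1.393 2.068
vertex 3.131 1.677 1.397
endloop
endfacet
facet normal 0.874 0.189 -0.448
outer loop
vertex 3.131 1.677 1.397
vertex 3.62 -1.113 1.172
vertex 2.765 0.098 0.015
endloop
endfacet
facet normal -0.874 -0.189 0.448
outer loop
vertex 1.454 -0.186 0.686
vertex 2.675 0.182 3.225
vertex 1.82 1.393 2.068
endloop
endfacet
facet normal -0.172 -0.741 -0.649
outer loop
vertex 2.309 -1.397 1.843
vertex 1.454 -0.186 0.686
vertex 3.62 -1.113 1.172
endloop
endfacet
facet normal -0.874 -0.189 0.448
outer loop
vertex 2.309 -1.397 1.843
vertex 2.675 0.182 3.225
vertex 1.454 -0.186 0.686
endloop
endfacet
facet normal 0.172 0.741 0.649
outer loop
vertex 1.82 1.393 2.068
vertex 2.675 0.182 3.225
vertex 3.131 1.677 1.397
endloop
endfacet
facet normal 0.874 0.189 -0.448
outer loop
vertex 3.986 0.466 2.554
vertex 3.62 -1.113 1.172
vertex 3.131 1.677 1.397
endloop
endfacet
facet normal 0.172 0.741 0.649
outer loop
vertex 3.131 1.677 1.397
vertex 2.675 0.182 3.225
vertex 3.986 0.466 2.554
endloop
endfacet
facet normal 0.454 -0.644 0.615
outer loop
vertex 3.986 0.466 2.554
vertex 2.309 -1.397 1.843
vertex 3.62 -1.113 1.172
endloop
endfacet
facet normal 0.454 -0.644 0.615
outer loop
vertex 2.675 0.182 3.225
vertex 2.309 -1.397 1.843
vertex 3.986 0.466 2.554
endloop
endfacet
facet normal -0.620 0.576 -0.532
outer loop
vertex -4.067 2.55 -0.24
vertex -4.265 2.886 0.354
vertex -3.757 2.983 -0.133
endloop
endfacet
facet normal 0.718 -0.369 -0.590
outer loop
vertex -4.067 2.55 -0.24
vertex -3.757 2.983 -0.133
vertex -3.155 1.854 1.306
endloop
endfacet
facet normal -0.620 0.576 -0.532
outer loop
vertex -3.757 2.983 -0.133
vertex -4.265 2.886 0.354
vertex -3.744 3.359 0.259
endloop
endfacet
facet normal 0.950 0.210 -0.233
outer loop
vertex -3.757 2.983 -0.133
vertex -3.744 3.359 0.259
vertex -3.155 1.854 1.306
endloop
endfacet
facet normal -0.620 0.576 -0.533
outer loop
vertex -3.744 3.359 0.259
vertex -4.265 2.886 0.354
vertex -4.036 3.458 0.706
endloop
endfacet
facet normal 0.750 0.550 0.368
outer loop
vertex -3.744 3.359 0.259
vertex -4.036 3.458 0.706
vertex -3.155 1.854 1.306
endloop
endfacet
facet normal -0.620 0.576 -0.532
outer loop
vertex -4.036 3.458 0.706
vertex -4.265 2.886 0.354
vertex -4.462 3.222 0.947
endloop
endfacet
facet normal 0.236 0.452 0.860
outer loop
vertex -4.036 3.458 0.706
vertex -4.462 3.222 0.947
vertex -3.155 1.854 1.306
endloop
endfacet
facet normal -0.620 0.577 -0.533
outer loop
vertex -4.462 3.222 0.947
vertex -4.265 2.886 0.354
vertex -4.773 2.789 0.84
endloop
endfacet
facet normal -0.291 -0.027 0.956
outer loop
vertex -4.462 3.222 0.947
vertex -4.773 2.789 0.84
vertex -3.155 1.854 1.306
endloop
endfacet
facet normal -0.620 0.577 -0.533
outer loop
vertex -4.773 2.789 0.84
vertex -4.265 2.886 0.354
vertex -4.786 2.413 0.448
endloop
endfacet
facet normal -0.523 -0.606 0.599
outer loop
vertex -4.773 2.789 0.84
vertex -4.786 2.413 0.448
vertex -3.155 1.854 1.306
endloop
endfacet
facet normal -0.620 0.577 -0.532
outer loop
vertex -4.786 2.413 0.448
vertex -4.265 2.886 0.354
vertex -4.494 2.314 0.001
endloop
endfacet
facet normal -0.323 -0.946 -0.002
outer loop
vertex -4.786 2.413 0.448
vertex -4.494 2.314 0.001
vertex -3.155 1.854 1.306
endloop
endfacet
facet normal -0.619 0.577 -0.533
outer loop
vertex -4.494 2.314 0.001
vertex -4.265 2.886 0.354
vertex -4.067 2.55 -0.24
endloop
endfacet
facet normal 0.190 -0.848 -0.494
outer loop
vertex -4.494 2.314 0.001
vertex -4.067 2.55 -0.24
vertex -3.155 1.854 1.306
endloop
endfacet
facet normal -0.806 -0.471 0.359
outer loop
vertex 2.706 2.514 -0.432
vertex 2.098 3.694 -0.249
vertex 2.079 2.427 -1.956
endloop
endfacet
facet normal 0.455 -0.880 -0.137
outer loop
vertex 3.102 3.026 -2.411
vertex 2.706 2.514 -0.432
vertex 2.079 2.427 -1.956
endloop
endfacet
facet normal -0.805 -0.472 0.359
outer loop
vertex 2.079 2.427 -1.956
vertex 2.098 3.694 -0.249
vertex 1.47 3.607 -1.772
endloop
endfacet
facet normal -0.380 -0.052 -0.923
outer loop
vertex 1.47 3.607 -1.772
vertex 3.102 3.026 -2.411
vertex 2.079 2.427 -1.956
endloop
endfacet
facet normal 0.380 0.053 0.924
outer loop
vertex 2.706 2.514 -0.432
vertex 3.121 4.293 -0.704
vertex 2.098 3.694 -0.249
endloop
endfacet
facet normal 0.454 -0.880 -0.137
outer loop
vertex 3.73 3.113 -0.888
vertex 2.706 2.514 -0.432
vertex 3.102 3.026 -2.411
endloop
endfacet
facet normal 0.380 0.052 0.923
outer loop
vertex 3.73 3.113 -0.888
vertex 3.121 4.293 -0.704
vertex 2.706 2.514 -0.432
endloop
endfacet
facet normal -0.454 0.880 0.137
outer loop
vertex 2.098 3.694 -0.249
vertex 3.121 4.293 -0.704
vertex 1.47 3.607 -1.772
endloop
endfacet
facet normal -0.380 -0.053 -0.923
outer loop
vertex 2.494 4.206 -2.228
vertex 3.102 3.026 -2.411
vertex 1.47 3.607 -1.772
endloop
endfacet
facet normal -0.454 0.880 0.137
outer loop
vertex 1.47 3.607 -1.772
vertex 3.121 4.293 -0.704
vertex 2.494 4.206 -2.228
endloop
endfacet
facet normal 0.806 0.471 -0.359
outer loop
vertex 2.494 4.206 -2.228
vertex 3.73 3.113 -0.888
vertex 3.102 3.026 -2.411
endloop
endfacet
facet normal 0.806 0.472 -0.358
outer loop
vertex 3.121 4.293 -0.704
vertex 3.73 3.113 -0.888
vertex 2.494 4.206 -2.228
endloop
endfacet

endsolid
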